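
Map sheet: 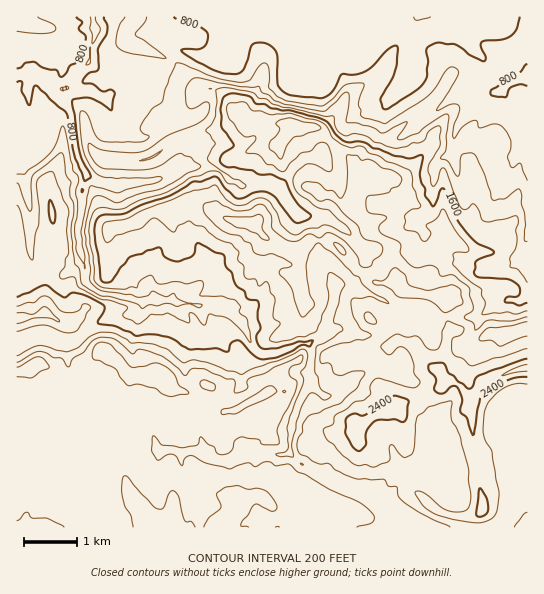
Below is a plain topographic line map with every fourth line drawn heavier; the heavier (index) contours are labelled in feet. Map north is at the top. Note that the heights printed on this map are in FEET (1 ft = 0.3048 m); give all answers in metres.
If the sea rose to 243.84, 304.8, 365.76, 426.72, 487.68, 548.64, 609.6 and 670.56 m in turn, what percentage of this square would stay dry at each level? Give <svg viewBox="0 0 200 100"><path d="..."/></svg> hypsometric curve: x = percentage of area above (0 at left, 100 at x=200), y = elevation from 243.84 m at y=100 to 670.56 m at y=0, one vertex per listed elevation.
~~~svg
<svg viewBox="0 0 200 100"><path d="M184 100l-22-14-13-15-13-14-17-14-18-14-26-15-56-14"/></svg>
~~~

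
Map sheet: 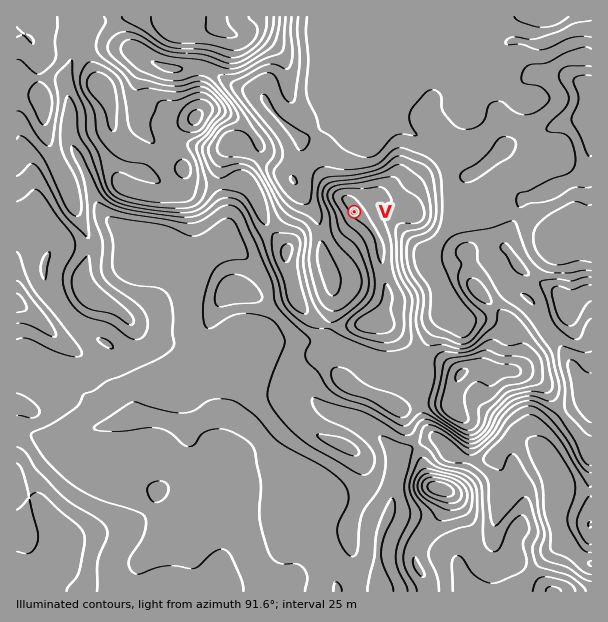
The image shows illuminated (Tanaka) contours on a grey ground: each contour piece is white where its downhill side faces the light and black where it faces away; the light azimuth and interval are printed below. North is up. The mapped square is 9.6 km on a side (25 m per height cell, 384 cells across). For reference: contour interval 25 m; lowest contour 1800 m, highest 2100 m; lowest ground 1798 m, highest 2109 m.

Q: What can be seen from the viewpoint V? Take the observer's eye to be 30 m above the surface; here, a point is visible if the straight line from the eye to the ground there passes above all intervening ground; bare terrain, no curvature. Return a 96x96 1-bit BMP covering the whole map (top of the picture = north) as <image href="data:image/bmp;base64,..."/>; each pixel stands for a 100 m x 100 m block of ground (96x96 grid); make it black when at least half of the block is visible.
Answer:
<image width="96" height="96" href="data:image/bmp;base64,Qk2+BAAAAAAAAD4AAAAoAAAAYAAAAGAAAAABAAEAAAAAAIAEAAATCwAAEwsAAAIAAAAAAAAA////AAAAAADD///////AAAAAAADA///////AAAAAAADA///////AAAAAAADB//////+AAAAAAACB//////+AAAAAAACB//////8AAAAAAAAB//////4AAAAAAAAB//////wAAAAAAAAB//////wAAAAAAAAB//////gAAAAAAAAD//////gAAAAAAAAD//////AAAAAAAAAH//////AAAAAAAACP//////AAAAAAAADP/////+AAAAAAAAD//////+AAAAAAAAD////j/+AAAAAAAAD////A/8AAAA/gAAD///+Af8AAAA/AAAD///8AH4AAAAAAAAD///wAB4AAAAAAAAD///gAAQAAAAAAAAD///AAAAAAAAAAAAD///AAAAAAAAAAAAD//+AAAAAAAAAAAAD//4AAAAAQAAAAAAAf8AAAAABgAAAAAAAHgAAAAADgAAAAAAAPgAAAAAPAAAAAAAA/wAAAAAeAAAAAAAD/4AAAAAcAAAOAAAD/wAAAAA8AAAeAAAD/gAAAAAYAAAeAAAD+AAAAAAAAAAOAAAD+AAAAAAAAAAOAAAD4AAAAAAAGAAPAAAAAAAAAAAAOAAPgAAAAAAAAAAAcAAP/+AAAEAAAAAA8AAP//AAAIAAAAAB4AAP//AAAwAAAAAAQAAP//AABgAAAAAAAAAAf/BgDAAAAAAAAAAAP+DgGAAAAAAAAAAAP+HAMABgAAAAf4AAP8PAYADgAAAB//gAP8fBwAHgAAAD//gAP8/DgAfgAAAH//AAfw/jgB/gAAAH//AA8B/zAD/wAAAP//wA8D/7AH/wAAAP//wB8H/+AH/4AAAP//gB8P/+AH/4AAAf//AD8//+AH/4AAAf//AD/+D+AH/4AAAf/+AH/8A+AH/wAAAf/+AH/8AcAD/gAAAf/+AH/4AcAD/AAAA//+AH/4AcAD+AAAA///AH/4AcAD8AAAB//+AA/4A8AH4AAAD//+GAD4B8APwAAAH///+AA8D8AOAAMAH///+AAf/8AMAAeAH///+AAP/8AAAD/AP/n/8AAP8cAAAP/gP+H/8AAf8cAAA8Pgf8A/iAAf+cAACAP7/4APDAA//8AAAAPh/wAADAf//8AAAAPA/wAAfA///8AAAAPA/wAAQA///8AAAAPA/wAAQA///8AAAAPA/wAAAA///8AAAAf/fwAAAB///8AAAAf/fwAAAD///8AAAA///wAA4D///8AAMAf//4AH/////8AAMAH///j//////8AAMAH//////////8AAMAD//////////8AAIAB//////////8AAYAA//////////8AAQAA//////////8AAgAA//////////8AAAAA//////////8AAAAA//////////4AAAAA//////////gAAAAB//////////AAAAAH/////////PAAAAA/////////+HgAAAD/////////8D4AAAH//////////DwAAAP///////////AAAA4/8f////////gAABgAIP////////8AACAAIP////////8="/>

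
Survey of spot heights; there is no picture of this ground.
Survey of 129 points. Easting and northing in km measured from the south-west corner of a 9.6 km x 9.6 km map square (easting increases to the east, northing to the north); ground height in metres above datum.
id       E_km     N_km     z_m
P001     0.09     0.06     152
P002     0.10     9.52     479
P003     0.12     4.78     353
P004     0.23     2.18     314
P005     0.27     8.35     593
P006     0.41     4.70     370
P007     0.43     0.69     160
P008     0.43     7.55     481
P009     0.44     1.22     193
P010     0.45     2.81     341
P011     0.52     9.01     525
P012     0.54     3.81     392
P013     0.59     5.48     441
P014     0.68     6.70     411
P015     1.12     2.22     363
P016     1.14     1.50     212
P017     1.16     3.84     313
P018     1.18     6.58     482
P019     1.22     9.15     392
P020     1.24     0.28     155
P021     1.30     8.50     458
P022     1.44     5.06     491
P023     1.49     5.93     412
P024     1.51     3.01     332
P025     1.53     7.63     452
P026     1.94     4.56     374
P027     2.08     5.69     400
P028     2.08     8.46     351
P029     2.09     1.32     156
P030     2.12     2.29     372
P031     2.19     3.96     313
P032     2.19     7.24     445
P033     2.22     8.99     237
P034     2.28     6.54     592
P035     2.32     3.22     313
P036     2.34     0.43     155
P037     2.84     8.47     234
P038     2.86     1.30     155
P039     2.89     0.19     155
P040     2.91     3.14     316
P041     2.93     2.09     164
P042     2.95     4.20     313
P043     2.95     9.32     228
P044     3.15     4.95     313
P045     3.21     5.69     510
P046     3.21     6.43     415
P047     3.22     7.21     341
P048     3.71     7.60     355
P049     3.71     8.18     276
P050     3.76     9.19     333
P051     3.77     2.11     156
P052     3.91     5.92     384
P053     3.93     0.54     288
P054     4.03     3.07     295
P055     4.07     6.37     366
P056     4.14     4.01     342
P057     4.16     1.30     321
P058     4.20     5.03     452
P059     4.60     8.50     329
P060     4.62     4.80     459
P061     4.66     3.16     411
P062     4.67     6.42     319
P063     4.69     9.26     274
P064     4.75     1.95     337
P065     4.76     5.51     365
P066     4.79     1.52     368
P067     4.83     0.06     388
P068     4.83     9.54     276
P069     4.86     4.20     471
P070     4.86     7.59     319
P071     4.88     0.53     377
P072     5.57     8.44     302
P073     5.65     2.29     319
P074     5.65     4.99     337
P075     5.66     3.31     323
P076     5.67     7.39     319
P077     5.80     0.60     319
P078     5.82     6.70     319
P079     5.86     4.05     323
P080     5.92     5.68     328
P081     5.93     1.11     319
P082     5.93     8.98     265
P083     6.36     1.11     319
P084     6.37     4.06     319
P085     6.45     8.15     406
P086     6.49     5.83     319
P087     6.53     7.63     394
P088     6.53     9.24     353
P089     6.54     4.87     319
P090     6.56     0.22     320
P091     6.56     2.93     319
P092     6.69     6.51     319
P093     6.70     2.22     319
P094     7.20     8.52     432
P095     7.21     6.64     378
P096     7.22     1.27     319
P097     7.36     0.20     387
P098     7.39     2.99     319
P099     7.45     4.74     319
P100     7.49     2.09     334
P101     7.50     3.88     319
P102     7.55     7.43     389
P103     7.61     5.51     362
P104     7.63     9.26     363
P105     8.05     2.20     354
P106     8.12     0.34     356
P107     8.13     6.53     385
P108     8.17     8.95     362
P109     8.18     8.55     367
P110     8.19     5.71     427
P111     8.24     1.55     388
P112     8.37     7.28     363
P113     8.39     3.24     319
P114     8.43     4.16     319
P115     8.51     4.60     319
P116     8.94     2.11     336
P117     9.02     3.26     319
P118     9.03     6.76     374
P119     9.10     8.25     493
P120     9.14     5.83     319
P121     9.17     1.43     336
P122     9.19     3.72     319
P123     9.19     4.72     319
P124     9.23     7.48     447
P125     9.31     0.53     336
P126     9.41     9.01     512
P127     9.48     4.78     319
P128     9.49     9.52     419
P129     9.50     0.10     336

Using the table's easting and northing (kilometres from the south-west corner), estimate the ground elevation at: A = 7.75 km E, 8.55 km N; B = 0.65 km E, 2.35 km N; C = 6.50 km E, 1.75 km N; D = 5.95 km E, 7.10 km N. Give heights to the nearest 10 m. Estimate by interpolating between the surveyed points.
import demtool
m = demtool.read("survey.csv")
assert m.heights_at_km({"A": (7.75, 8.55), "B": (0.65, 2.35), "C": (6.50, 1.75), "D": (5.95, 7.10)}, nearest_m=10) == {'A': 370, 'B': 330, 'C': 320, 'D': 320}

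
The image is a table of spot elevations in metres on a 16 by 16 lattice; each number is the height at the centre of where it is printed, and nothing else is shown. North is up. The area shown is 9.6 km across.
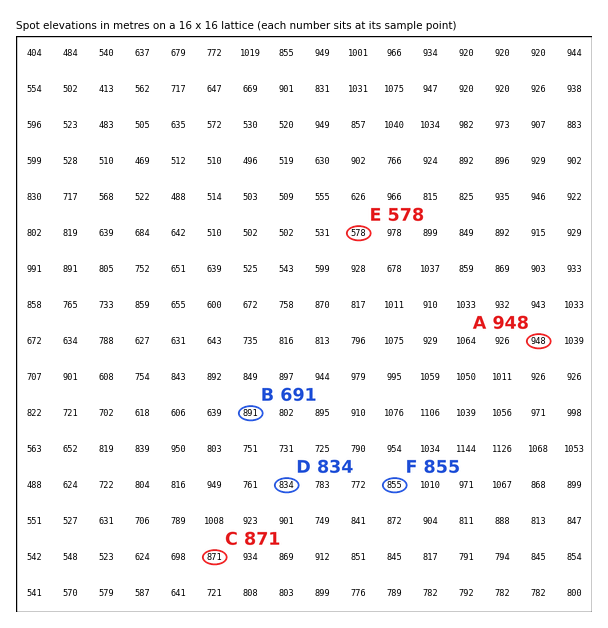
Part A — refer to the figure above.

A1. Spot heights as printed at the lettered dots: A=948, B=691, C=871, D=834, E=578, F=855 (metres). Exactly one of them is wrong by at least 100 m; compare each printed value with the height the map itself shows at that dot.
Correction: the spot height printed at B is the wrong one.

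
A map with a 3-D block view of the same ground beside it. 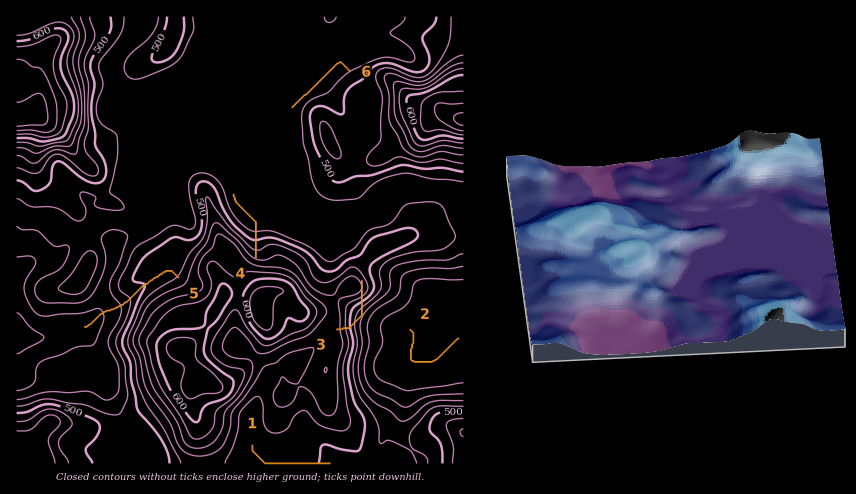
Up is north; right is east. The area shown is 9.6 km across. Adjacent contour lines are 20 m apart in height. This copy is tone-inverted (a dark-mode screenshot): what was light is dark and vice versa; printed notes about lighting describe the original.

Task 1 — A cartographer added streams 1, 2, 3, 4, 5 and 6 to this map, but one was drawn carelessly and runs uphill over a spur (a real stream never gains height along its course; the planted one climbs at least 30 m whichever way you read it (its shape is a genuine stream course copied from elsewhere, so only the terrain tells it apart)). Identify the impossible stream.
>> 3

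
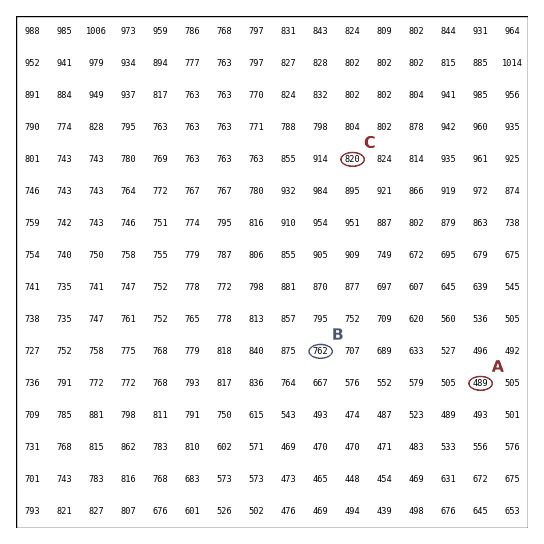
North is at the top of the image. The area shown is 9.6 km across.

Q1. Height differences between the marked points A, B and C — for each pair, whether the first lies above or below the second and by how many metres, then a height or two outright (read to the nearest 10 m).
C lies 330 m above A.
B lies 270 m above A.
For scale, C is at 820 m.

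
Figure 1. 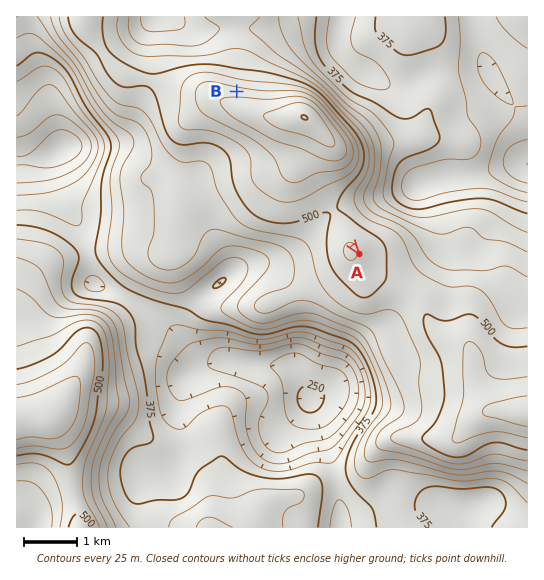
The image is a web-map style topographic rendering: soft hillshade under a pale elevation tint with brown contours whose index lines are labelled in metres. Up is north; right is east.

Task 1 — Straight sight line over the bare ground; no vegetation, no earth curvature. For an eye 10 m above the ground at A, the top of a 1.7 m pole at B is hidden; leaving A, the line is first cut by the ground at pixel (304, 181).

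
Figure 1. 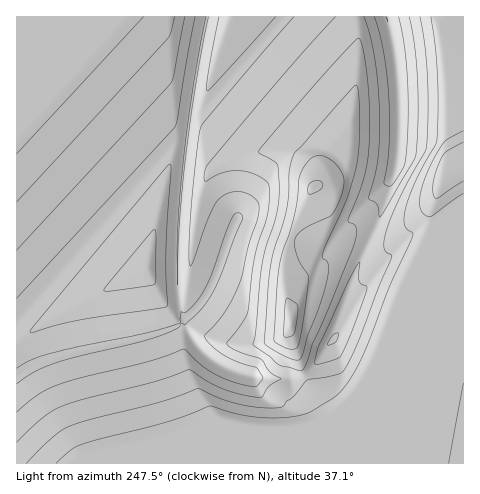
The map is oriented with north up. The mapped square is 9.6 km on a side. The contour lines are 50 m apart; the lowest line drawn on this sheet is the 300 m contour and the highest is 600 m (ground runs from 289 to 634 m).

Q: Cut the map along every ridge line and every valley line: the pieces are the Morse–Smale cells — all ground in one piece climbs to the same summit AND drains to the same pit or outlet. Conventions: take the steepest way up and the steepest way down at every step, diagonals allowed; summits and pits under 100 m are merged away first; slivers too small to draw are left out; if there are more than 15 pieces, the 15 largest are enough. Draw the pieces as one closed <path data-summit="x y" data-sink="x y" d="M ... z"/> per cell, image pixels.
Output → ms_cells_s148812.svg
<path data-summit="123 17" data-sink="17 376" d="M207 16l-191 1 1 359 11-8 24-10 102-24 24-8 6-6 1-2-6-13-2-24 2-75 12-102z"/><path data-summit="291 322" data-sink="17 376" d="M356 16l-71 0-79 91-15 1-12 98-2 42 1 50 4 15 3 5 0 9 10 16 15 16 24 13 29 7 25 0 15-4-14-42 2-19-5-28 0-29 6-25 19-43 9-5 25-24 2-28 6-23 5-42z"/><path data-summit="448 171" data-sink="386 17" d="M445 16l-59 1 8 30 5 43 0 54-3 22-8 17-8 33-27 62-10 36-1 12-23 34-15 16 26 41 133 25 1-240-19-29 18-11 1-8-13-24-3-62-7-39z"/><path data-summit="448 171" data-sink="17 376" d="M183 320l-5 6-24 8-102 24-34 17-2 2 0 86 448 0 0-21-3-1-131-24-26-43-16 5-25 0-22-5-18-7-13-8-15-16z"/><path data-summit="291 322" data-sink="386 17" d="M385 16l-28 1 1 50-5 42-6 23-2 28-25 24-9 5-24 62-1 35 5 28-2 19 15 41 15-14 23-34 1-12 10-36 27-62 8-33 8-17 3-22 0-54-5-43z"/><path data-summit="448 171" data-sink="17 376" d="M284 16l-76 0-8 32-9 58 5 2 10-1 71-81z"/><path data-summit="448 171" data-sink="17 376" d="M463 16l-17 0-5 11 7 41 3 62 12 24z"/><path data-summit="448 171" data-sink="17 376" d="M463 162l-18 11 18 29z"/>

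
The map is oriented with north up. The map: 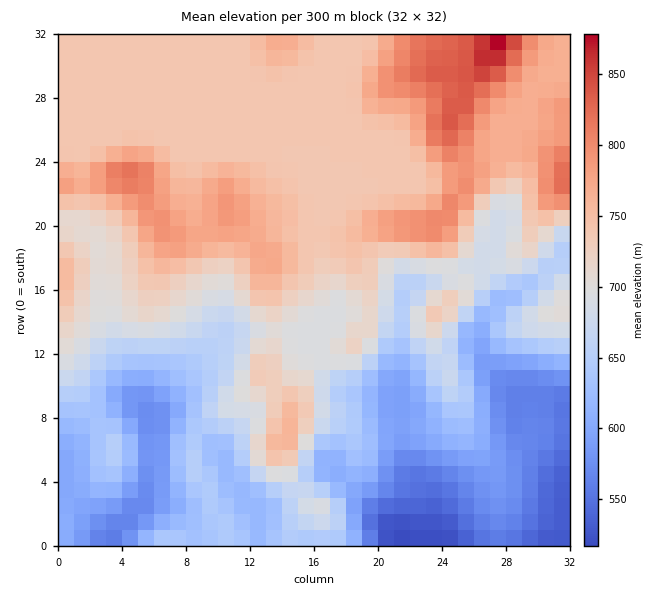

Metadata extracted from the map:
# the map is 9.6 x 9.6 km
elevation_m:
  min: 520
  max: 880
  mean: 690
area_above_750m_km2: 19.8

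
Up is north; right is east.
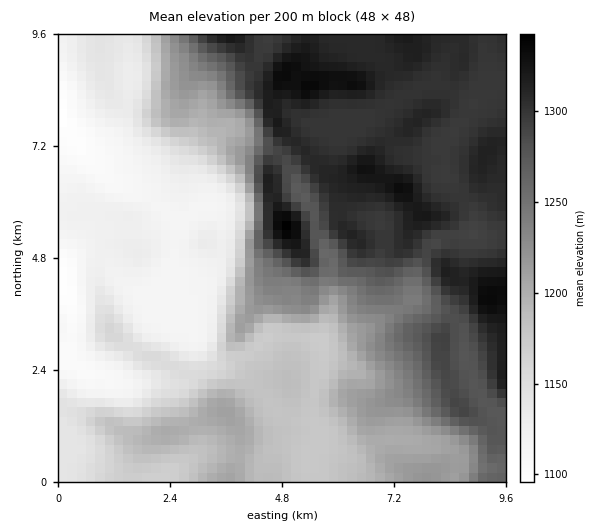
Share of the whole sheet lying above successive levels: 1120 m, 89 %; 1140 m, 78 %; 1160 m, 72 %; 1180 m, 65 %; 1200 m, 55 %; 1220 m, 46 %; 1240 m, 42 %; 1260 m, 38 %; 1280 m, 33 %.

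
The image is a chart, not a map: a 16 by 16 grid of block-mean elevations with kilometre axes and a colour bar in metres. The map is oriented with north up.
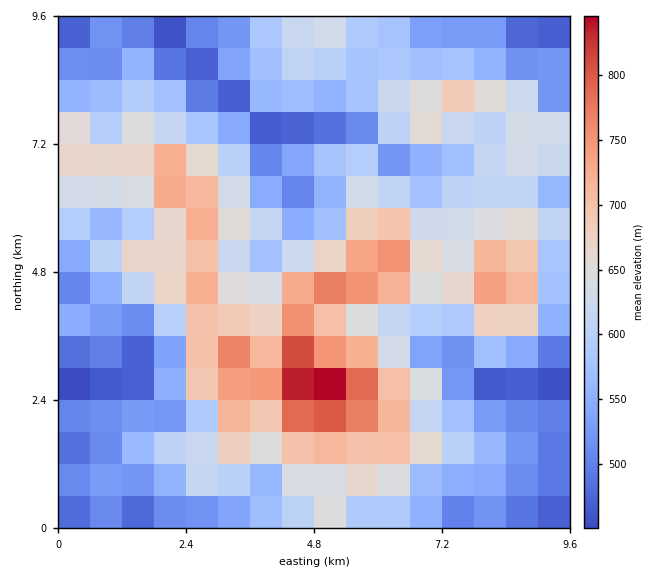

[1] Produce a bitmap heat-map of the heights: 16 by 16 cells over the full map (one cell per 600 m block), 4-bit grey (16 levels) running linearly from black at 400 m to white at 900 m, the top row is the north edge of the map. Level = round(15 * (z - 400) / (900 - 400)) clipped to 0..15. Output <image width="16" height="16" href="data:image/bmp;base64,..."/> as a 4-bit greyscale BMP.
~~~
<image width="16" height="16" href="data:image/bmp;base64,Qk32AAAAAAAAAHYAAAAoAAAAEAAAABAAAAABAAQAAAAAAIAAAAATCwAAEwsAABAAAAAAAAAAAAAAABEREQAiIiIAMzMzAERERABVVVUAZmZmAHd3dwCIiIgAmZmZAKqqqgC7u7sAzMzMAN3d3QDu7u4A////ACMjRFZ2ZTQyNEV2V3h1RDMzVnh5mZhlQzNEapzLllQzIiSardyXQiIzJJucunQ1Q0Q2mYuXZmiFNWioerunipVGiJdXirh5lWVoqGRYl3eGd3qXQ1dlZmWIioY0VkVWd4Z2VCIzaHZ3VWUyVVV3mHQzUyRWZWVVNCQyNGd2VEQi"/>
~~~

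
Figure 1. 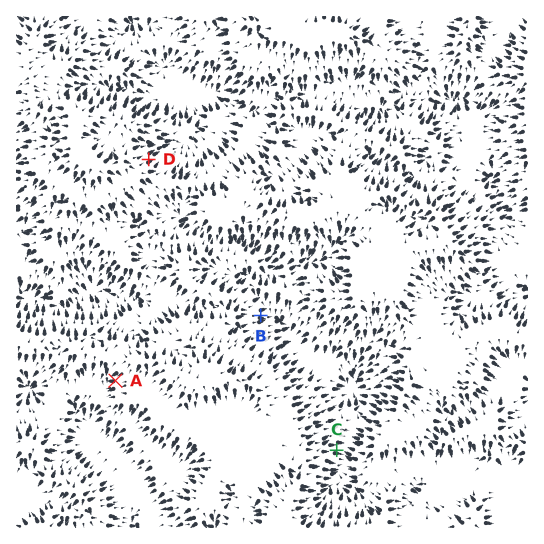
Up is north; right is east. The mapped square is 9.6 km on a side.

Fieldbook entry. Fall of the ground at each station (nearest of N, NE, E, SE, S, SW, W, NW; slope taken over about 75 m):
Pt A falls W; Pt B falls E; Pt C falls E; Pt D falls NE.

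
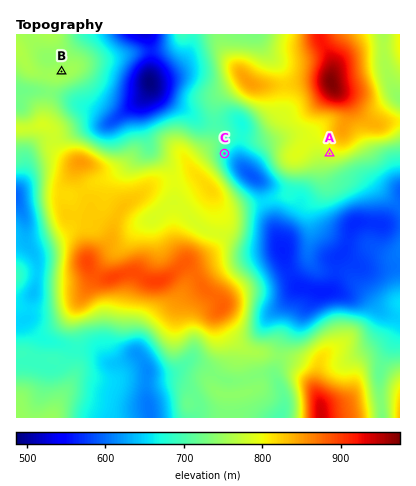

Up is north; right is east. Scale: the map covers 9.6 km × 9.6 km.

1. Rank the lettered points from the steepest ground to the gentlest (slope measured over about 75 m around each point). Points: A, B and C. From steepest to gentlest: C A B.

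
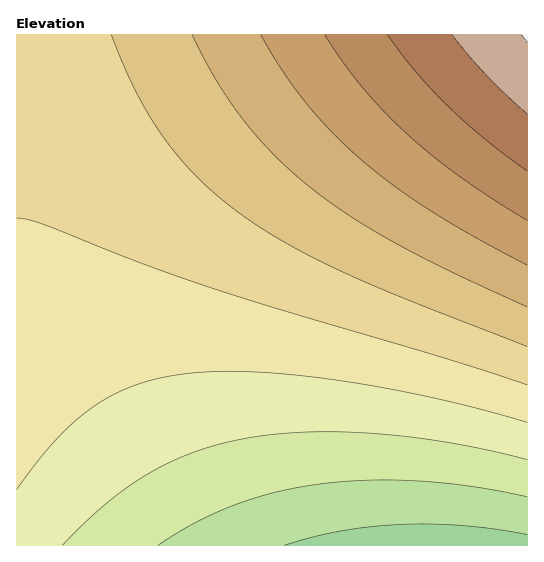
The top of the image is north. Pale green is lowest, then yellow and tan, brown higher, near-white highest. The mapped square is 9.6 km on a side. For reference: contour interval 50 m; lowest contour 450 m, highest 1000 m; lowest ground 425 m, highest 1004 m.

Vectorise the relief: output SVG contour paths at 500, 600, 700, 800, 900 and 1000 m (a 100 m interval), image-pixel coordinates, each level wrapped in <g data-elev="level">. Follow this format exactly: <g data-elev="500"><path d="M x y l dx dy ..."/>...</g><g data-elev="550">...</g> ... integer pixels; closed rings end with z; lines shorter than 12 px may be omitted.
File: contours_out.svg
<g data-elev="500"><path d="M158 545l37-22 39-18 41-13 44-8 50-4 52 1 53 6 53 10"/></g><g data-elev="600"><path d="M17 489l20-27 18-22 19-18 19-15 20-12 21-9 23-7 25-5 31-2 36 0 40 2 44 6 98 17 96 25"/></g><g data-elev="700"><path d="M111 35l24 56 28 45 16 21 17 19 40 35 47 30 57 30 65 28 122 48"/></g><g data-elev="800"><path d="M261 35l21 34 23 32 26 31 30 27 32 26 38 26 42 25 54 29"/></g><g data-elev="900"><path d="M388 35l27 36 32 35 37 33 43 32"/></g>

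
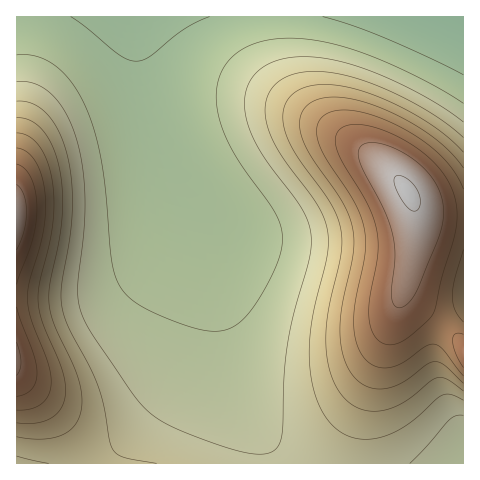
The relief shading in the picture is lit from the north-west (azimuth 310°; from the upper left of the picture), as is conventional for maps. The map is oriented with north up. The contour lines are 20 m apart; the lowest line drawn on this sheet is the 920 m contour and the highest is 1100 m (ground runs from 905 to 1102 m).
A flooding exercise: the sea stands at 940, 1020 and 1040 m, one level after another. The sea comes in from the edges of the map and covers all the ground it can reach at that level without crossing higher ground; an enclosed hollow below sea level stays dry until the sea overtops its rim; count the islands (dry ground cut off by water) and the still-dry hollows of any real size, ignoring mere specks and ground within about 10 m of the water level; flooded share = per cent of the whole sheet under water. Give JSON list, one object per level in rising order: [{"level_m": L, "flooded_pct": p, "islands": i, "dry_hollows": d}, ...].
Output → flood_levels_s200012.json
[{"level_m": 940, "flooded_pct": 29, "islands": 0, "dry_hollows": 0}, {"level_m": 1020, "flooded_pct": 79, "islands": 0, "dry_hollows": 0}, {"level_m": 1040, "flooded_pct": 84, "islands": 0, "dry_hollows": 0}]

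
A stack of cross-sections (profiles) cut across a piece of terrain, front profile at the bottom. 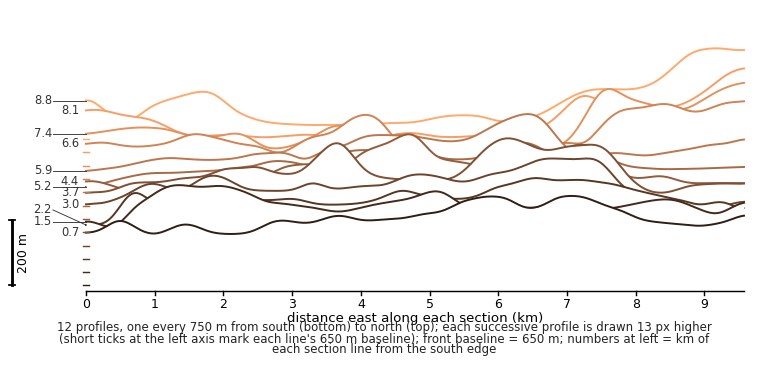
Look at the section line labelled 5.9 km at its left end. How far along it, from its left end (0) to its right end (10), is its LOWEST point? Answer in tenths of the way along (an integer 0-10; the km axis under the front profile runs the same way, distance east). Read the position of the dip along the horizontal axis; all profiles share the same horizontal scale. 0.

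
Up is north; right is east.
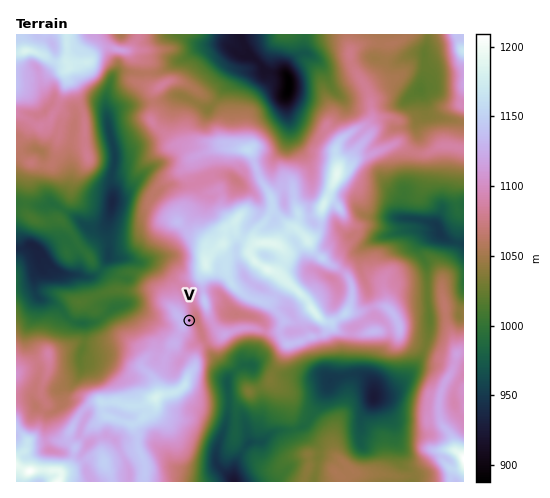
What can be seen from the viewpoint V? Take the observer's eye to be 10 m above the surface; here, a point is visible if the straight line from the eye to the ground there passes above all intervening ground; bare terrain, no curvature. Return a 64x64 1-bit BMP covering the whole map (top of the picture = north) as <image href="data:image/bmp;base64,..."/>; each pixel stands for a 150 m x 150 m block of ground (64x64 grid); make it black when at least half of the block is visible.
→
<image width="64" height="64" href="data:image/bmp;base64,Qk0+AgAAAAAAAD4AAAAoAAAAQAAAAEAAAAABAAEAAAAAAAACAAATCwAAEwsAAAIAAAAAAAAA////AAAAAAAAAAAAP98ABAAAAAA/3/wFAAAAAD/f8A8AAAAAP98ACwAAAAA//gAfAAAAAD/8AAMAAAAAL/gAAAAAAAAwAAAAAAAAAGAAAAAAAAAARAAAAAAAAAAAAAAAAAAAAAAAAAAAAAAAgAAAAAAAAQDAAAAAAAABgAAAAAAAAACAAAAAAAAAAMAAAAAAAAAA4AAAAAAAAABgAAAAAAAAAHACAAAAAAAAeAQAAAAAAAB+DAAAAAAAAPiMEAAAAAAA8AxgAAAAAADgGGAAAAAAAOBgwAAAAAAA4ICAAAAAAADgAwAAAAAAAeAGAAAAAAAA8AgAAAAAAABwAAAAAAAAAAAAAAAAAAAAAAAAAAAAAACAAAAAAAAAA4AAAAAAAAAHAAAAAAAAAA8AAAAAAAAAAAAAAAAAAAAAAAAAAAAAAAAAAAAAAAAAAAAAAAAAAAAAAAAAAAAAAAAAAAAAAAAAAAAAAAAAAAAAAAAAAAAAAAAAAAAAAAAAAAAAAAAAAAAAAAAAAAAAAAAAAAAAAAAAAAAAAAAAAAAAAAAAAAAAAAAAAAAAAAAAAAAAAAAAAAAAAAAAAAAAAAAAAAAAAAAAAAAAAAAAAAAAAAAAAAAA8AAAAAAAAAHwAAAAAAAAAPgAAAAAAAAAGAAAAAAAAAAIAAAAAAAAAAAAAAAAAAAAAAAAAAAAAA=="/>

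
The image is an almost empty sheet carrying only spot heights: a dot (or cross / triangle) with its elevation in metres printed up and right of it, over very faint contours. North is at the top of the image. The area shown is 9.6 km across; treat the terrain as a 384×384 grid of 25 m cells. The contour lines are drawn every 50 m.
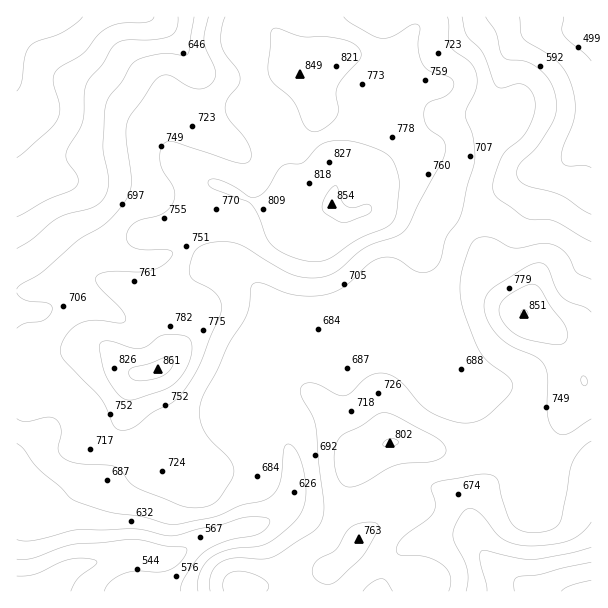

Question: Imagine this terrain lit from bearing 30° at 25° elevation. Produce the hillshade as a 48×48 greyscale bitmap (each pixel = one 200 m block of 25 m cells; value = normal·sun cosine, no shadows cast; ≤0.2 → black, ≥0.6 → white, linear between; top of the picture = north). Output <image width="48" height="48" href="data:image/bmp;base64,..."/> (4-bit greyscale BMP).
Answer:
<image width="48" height="48" href="data:image/bmp;base64,Qk32BAAAAAAAAHYAAAAoAAAAMAAAADAAAAABAAQAAAAAAIAEAAATCwAAEwsAABAAAAAAAAAAAAAAABEREQAiIiIAMzMzAERERABVVVUAZmZmAHd3dwCIiIgAmZmZAKqqqgC7u7sAzMzMAN3d3QDu7u4A////AFVniZqquql1WKzLmHd4d2Z5u7u7uWVVVUVniZq7y7l2es3bmIiId3ibzLzLlkRERDRFZnibupiJvf/bqZmYeImszM3IUyMyM0RDMzRWVDV6zv/cqqqYiImru8yVIRIiM1VEMiIhAAJGm93LqqqYmYiImrpjIiI0VWZlRDMhABIRNXiJqpiJqph3iZhUMzRniIh3ZUQzMzMiI0RGiId4qqmIiYdURWeJmZmHZlVVVVVVZlRWd2ZniZqqqYZVZniZqoh2ZmZmZmZ4iHZ4h1VWZ4mamHZmd4iaqnZVVWZ3d3eJmYiZl1RVZmd2ZlVmd4iaqlREVmZnd3iZmZmalkRWZlVERWZmd4iZmUVWd2Zmd4maqpmqhlVnh2VWeJiId3iIh0V4iHZmeImqqpmpdVZ5qYmbzLqph3d3dlZ4iHZmeImqqZmYZWeKqqze7cupmIh3ZlZ4h2VWd3iamZmXZmeaqr3dy6qZmZh3Zmd4dlRFVWeZmIiHZniqmbzLqpmZmZh2ZniHZUM0REaJiIiHd4mpmbu6mYiIiIdmZoiHVENFVVZ4iIiIiJqpmrupmIiIh3ZmeJmGVVVomIiImZiIiZmZmaqZiIiHdlVWiZmHZmecy6qpmZiImZmImZmYiIh2VDNGiaqYd3rNy7y6mYiIiZiIiZmIiIdlMRJXmqqpmbzbmry6mIiIiIiIiIiIiIdTESV5q6qZq8yoirupmIiIiIiIiIiIiIZCI2iszIiImqh2iqmaqpmIh3eIiIiIiHZUV5vd23d3d2VnmZmau6mHZmZ4iIiIiHZom83uy5mHdmeKqZmau6h1QzRXiIiHiIeJu83dy6mYiJqqqZmaqYZDIjNWeId3iIiJq83cu5mZmqqZiImZh2QyI0VWZmZ3iIiZq8zLu6mZmpmHd4iId2QzRWZlVEVoiYiaq8zczKqZmpmHiIiIh2VEZ3dlQzRomIiau8zN3aqqq6mZmZiId2VWeId2ZFaIiImru7zM3aqrvLqZqpiHZlZniYeIiImYiImrvLvMzKqru6mJmYh2VWiImYiJmqqYiJmrzMvMzJmqqYd3d3dmeKqZmZiZmrqZiJmqvMzMy4iId2ZmZmZ4rMuYmZiZmqqpiJmZq7u7uoh3ZmZmZnibzcqImZmaq7qpmZmZmZmqqpmId2ZmZ4m8y5d4mZmrzLuqmaqph3iZqpmZiHZmeJq7qXZ4mImru7qqqrqodniJmpmZiHZniauqhlaIh3iaqqqqq7qpiIiJmpmId2Z4maqpdmiIdneJmZmaqqqpmZmZqph3ZmeJmZqZh4mHZWiaqZmZiImaqqqruodmZ3iZiZqqmJh1RHmZmZiIiImru7vMu3d3iJmYiau6h3dkRYmYiIiJmaq8y83cy3eJmZmImsy4VVZmaKmIiIiau8zdzN7dy3iaqpiavNyVNFZ3m7qZmaqqu87tzN7ty4mqqZms3dtkRWd4q7q7zMuqq83cvN3cupmqqZrN3LhlZ3iJu7vN7cqpms3Mu7u6qpmZmqvNy5dmZ4iKu7ve7LqZmszMuqqpmQ=="/>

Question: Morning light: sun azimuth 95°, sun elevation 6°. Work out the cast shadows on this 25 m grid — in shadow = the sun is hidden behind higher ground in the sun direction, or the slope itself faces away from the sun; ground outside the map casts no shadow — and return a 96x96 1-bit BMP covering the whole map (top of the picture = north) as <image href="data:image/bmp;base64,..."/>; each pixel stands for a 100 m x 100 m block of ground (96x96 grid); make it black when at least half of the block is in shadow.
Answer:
<image width="96" height="96" href="data:image/bmp;base64,Qk2+BAAAAAAAAD4AAAAoAAAAYAAAAGAAAAABAAEAAAAAAIAEAAATCwAAEwsAAAIAAAAAAAAA////AAAAAAAAAAD/8AAAB4AAAAAAAD//8AAAB4AAAAAAH///4AAAAYAAAAAAf///4AAAAAAAAAAAP///4AAAAAAAAAAAD///4AAAAAAAAAAAAP//8AAAAAAAAAAAAA//8HgAAAAAAAAAAAAD4/wAAAAAAAAAAAAAD/4AAAADgAAAAAAAB/8cAAAHwAAAAAAAAf+YAAAP4AAAAAAAAH/wAAAP8AAAAAAAAB/wAAAH8AAAAAAAAA/4AAAA4AAAAAAAAA/4AAAAAAAAAAAAAA/4AAAAAAAAAAAAAA/4AAAAAAAAAAAAAA/8AAAAAAAAAAAAAA/8AAAAAAAAAAAAAA/8AAAAAAAAAAAAAA/+AAAAAABwAAAAAA/+AAAAAABgAAAAAA/+AAAAAAAAAAAAAA/8AAAAAAAAAAAAAA/8AAAAAAAAAAAAAAf4AAAAAAAAAAAAAABgAAAAAAAABgAAAAAAAAAAAAAADwAAAAAAAAAAAAAAD4AAAAAAAAAAAAAAH4AAAAAAAAAAAAAAH4AAAAAAAAAAAYAAP4AAAAAAAAAAB8AAf8AAAAAAAAAAD8AA/8AAAAAAAAAAD+AA/8AAAAAAAAAAD+AAf4AAAAAAAAAAD8AAHwAAAAAAAAAAB8AABgAAAAAAAAAAAAAAAAIAAAAAAAAAAAADgAIAAAAAAAAAQAAHwAAAAAAAAAAP4AAHwAAAAAAAAAB/8AADwAAAAAAAAAD/4AAAAAAAAAAAAAP/4AAAAAAAAAAAAAf/4AAAAAAAAAAAAA//4AAAAAAAAAAAAAf/4AAAAAAAAAAAAAP/8AAAAAAAAAAAAAD/8AAAAAAAAAAAAAAD+AAAAAAAAAAAAAAAeAAAAAAAAAAAAAAAOAAAAAAAAAAAAAAAAAAAAAAAAAAAAAAAAAAAAAAAAAAAAAAAAAAAAAAAAOAAAAAAAAAAAAAAAeAAAAAAAAAAAIAAA+AAAAAAAAAAA8AAA+AAAAAAAAAAB+AAAcAAAAAAAAAAD+AAAAAAAAAAAAAAD+AAAAAAAAAAAAAAH+AAAAAAAAAAAAAAP+AAAAAAAAAAAAAAf+AAAAAAAAAAAAAAf/AAACAAAAAAAAAAf/AAAGAAAAAAAAAAf/AAAOAAAAAAAAAAP/gAAOAAAAAAAAAAP/gAAOAAAAAAAAAAH/gAAAAAAAAAAAAAH/AAAAAAAAAAAAAAf/AAAAAAAAAAAAAH//AAAAAAAAAAAAAf/+AAAAAAAAAAAAA//+AAAAAAAAAAAAA//8AAAAAAAAAAAAA//8AAIAAAAAAAAAA//4AA4AAAAAAAAAA//wAA4AAAAAAAAAA//gAA4AAAAAAAAAAP/AAA4AAAAAAAAAAB/AAB8AAAAAAAAABgOAAB8HAAAAAAAADwAAAD9/gAAAAAAABgD4AH9/gAAAAAAAAAP4AP4/gAAAAAAAAAf4A/4PAAAAAAAAAA/4D/4CAAAAAAAAAA/wf/4AAAAAAAAAAA/x//4AAAAAAAAAAAPn//4AAAAAAAAAAAH///8AAAAAAAAAAAP///8AAAAAAAAAA="/>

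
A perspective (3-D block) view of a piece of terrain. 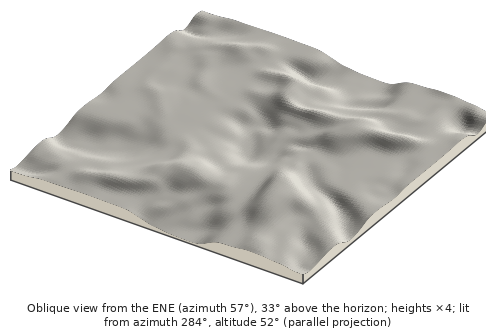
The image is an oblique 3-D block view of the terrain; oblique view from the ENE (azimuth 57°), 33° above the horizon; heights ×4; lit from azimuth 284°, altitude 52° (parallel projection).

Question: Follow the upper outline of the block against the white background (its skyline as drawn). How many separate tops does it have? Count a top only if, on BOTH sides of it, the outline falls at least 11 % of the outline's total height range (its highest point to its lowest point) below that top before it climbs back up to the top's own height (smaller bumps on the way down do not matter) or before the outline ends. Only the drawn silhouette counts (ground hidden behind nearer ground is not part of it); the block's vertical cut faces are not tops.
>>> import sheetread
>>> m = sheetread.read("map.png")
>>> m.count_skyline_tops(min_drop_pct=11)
1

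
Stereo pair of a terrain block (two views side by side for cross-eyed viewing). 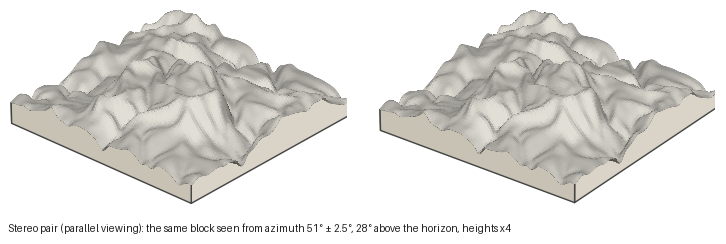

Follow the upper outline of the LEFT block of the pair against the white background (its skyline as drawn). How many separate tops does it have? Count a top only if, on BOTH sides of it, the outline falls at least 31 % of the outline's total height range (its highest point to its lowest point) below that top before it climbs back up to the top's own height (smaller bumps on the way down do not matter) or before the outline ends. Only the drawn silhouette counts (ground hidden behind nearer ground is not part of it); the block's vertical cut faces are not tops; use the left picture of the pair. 1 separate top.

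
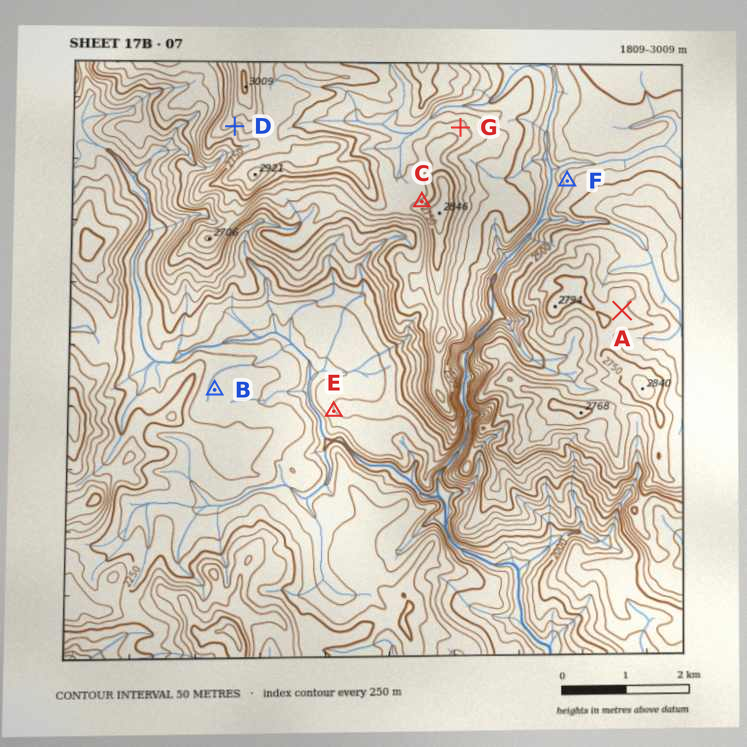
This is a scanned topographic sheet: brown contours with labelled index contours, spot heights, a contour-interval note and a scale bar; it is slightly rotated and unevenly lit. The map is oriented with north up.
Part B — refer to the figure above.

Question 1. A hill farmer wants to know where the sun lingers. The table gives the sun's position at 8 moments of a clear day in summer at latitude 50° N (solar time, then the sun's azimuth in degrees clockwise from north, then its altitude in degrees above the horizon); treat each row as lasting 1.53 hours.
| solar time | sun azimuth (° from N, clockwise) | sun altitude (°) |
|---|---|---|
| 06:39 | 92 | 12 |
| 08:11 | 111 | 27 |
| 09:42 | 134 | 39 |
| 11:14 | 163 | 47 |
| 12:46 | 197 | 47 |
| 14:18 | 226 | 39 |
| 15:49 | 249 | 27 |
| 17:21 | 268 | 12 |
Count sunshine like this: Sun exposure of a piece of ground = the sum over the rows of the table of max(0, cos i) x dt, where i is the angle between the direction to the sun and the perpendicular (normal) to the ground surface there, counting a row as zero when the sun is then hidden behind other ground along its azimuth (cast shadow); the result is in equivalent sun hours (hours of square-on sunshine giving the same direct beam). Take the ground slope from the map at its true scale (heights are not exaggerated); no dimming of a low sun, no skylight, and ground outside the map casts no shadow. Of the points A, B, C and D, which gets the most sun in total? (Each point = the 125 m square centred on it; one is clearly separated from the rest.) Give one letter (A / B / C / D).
D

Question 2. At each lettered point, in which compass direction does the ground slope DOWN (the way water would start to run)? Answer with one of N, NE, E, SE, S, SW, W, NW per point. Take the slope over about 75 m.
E SW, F W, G NE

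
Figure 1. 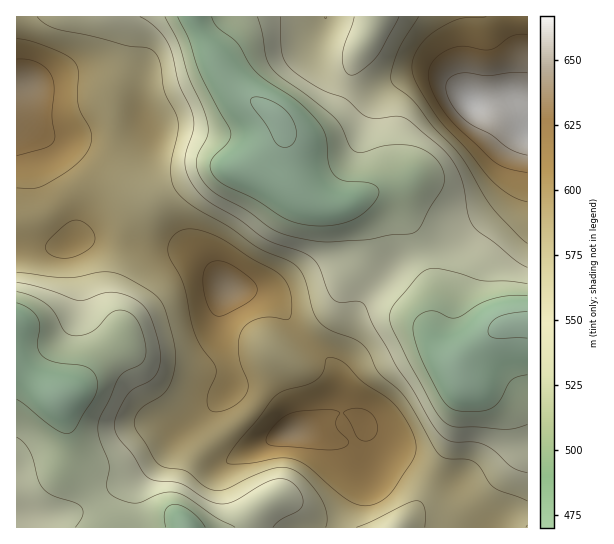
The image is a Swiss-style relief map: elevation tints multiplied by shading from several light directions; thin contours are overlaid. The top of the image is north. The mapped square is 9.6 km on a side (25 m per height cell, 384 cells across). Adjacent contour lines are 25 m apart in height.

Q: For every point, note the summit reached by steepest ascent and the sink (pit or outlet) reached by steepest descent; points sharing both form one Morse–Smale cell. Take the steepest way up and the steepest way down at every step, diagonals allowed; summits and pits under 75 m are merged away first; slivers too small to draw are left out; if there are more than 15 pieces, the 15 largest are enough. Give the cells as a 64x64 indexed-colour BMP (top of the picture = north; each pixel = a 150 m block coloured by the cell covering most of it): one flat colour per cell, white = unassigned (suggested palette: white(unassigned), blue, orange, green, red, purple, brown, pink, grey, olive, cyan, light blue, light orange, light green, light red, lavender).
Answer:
<image width="64" height="64" href="data:image/bmp;base64,Qk12CAAAAAAAAHYAAAAoAAAAQAAAAEAAAAABAAQAAAAAAAAIAAATCwAAEwsAABAAAAAAAAAA////ALR3HwAOf/8ALKAsACgn1gC9Z5QAS1aMAMJ34wB/f38AIr28AM++FwDox64AeLv/AIrfmACWmP8A1bDFAERERERERCIiIiIiIiIiIiIiIiIiIiIiIiIiIiIiIRERRERERERCIiIiIiIiIiIiIiIiIiIiIiIiIiIiIiIRERFEREREREIiIiIiIiIiIiIiIiIiIiIiIiIiIiIiIREREUREREREIiIiIiIiIiIiIiIiIiIiIiIiIiIiIiIRERERREREREIiIiIiIiIiIiIiIiIiIiIiIiIiIiIiIhERERFEREREIiIiIiIiIiIiIiIiIiIiIiIiIiIiIiIhEREREUREREIiIiIiIiIiIiIiIiIiIiIiIiIiIiIiIRERERERREREIiIiIiIiIiIiIiIiIiIiIiIiIiIiIiERERERERFEREQiIiIiIiIiIiIiIiIiIiIiIiIiIiIhEREREREREURERCIiIiIiIiIiIiIiIiIiIiIiIiIiIRERERERERERREREQiIiIiIiIiIiIiIiIiIiIiIiIiERERERERERERFERERCIiIiIiIiIiIiIiIiIiIhERESEREREREREREREURERCIiIiIiIiIiIiIiIiIiERERERERERERERERERERREREIiIiIiIiIiIiIiIiIiIRERERERERERERERERERFEREQiIiIiIiIiIiIiIiIiIREREREREREREREREREREURERCIiIiIiIiIiIiIiIiIRERERERERERERERERERERRERCIiIiIiIiIiIiIiIiIRERERERERERERERERERERFEQiIiIiIiIiIiIiIiIREREREREREREREREREREREREUQiIiIiIiIiIiIiIiIhERERERERERERERERERERERERQiIiIiIiIiIiIiIiIiEREREREREREREREREREREREREiIiIiIiIiIiIiIiIiIRERERERERERERERERERERERESIiIiIiIiIiIiIiIiIRERERERERERERERERETMRERERIiIiIiIiIiIiIiIiIhERERERERERERERERETMzEREREiIiIiIiIiIiIiIiIiERERERERERERERERETMzMxERESIiIiIiIiIiIiIiIiERERERERERERERERERMzMzMxERIiIiIiIiIiIiIiIiIREREREREREREREREREzMzMzMxEiIiIiIiIiIiIiIiIhERERERERERERERERETMzMzMzMyIiIiIiIiIiIiIiIiERERERERERERERERERMzMzMzMzIiIiIiIiIiIiIiIiIhEREREREREREREREREzMzMzMzMiIiIiIiIiIiIiIiIiERERERERERERERERETMzMzMzMyIiIiIiIiIiIiIiIiIRERERERERERERERERMzMzMzMzIiIiIiIiIiIiIiIiIREREREREREREREREREzMzMzMzMiIiIiIiIiIiIiIiIRERERERERERERERERETMzMzMzMyIiIiIiIiIiIiIiIRERERERERERERERERETMzMzMzMzIiIiIiIiIiIiIiIRERERERERERERERERERMzMzMzMzMRERESIiIiERERERERERERERERERERERERMzMzMzMzMxEREREREREREREREREREREREREREREREREzMzMzMzMzERERERERERERERERERERERERERERERERETMzMzMzMzMRERERERERERERERERERERERERERERERETMzMzMzMzMxERERERERERERERERERERERERERERERERMzMzMzMzMzERERERERERERERERERERERERETMxERERMzMzMzMzMzMREREREREREREREREREREREREzMzMxEREzMzMzMzMzMxEREREREREREREREREREREREzMzMzMzETMzMzMzMzMzEREREREREREREREREREREREzMzMzMzMzMzMzMzMzMzMREREREREREREREREREREREzMzMzMzMzMzMzMzMzMzMxERERERERERERERERERERETMzMzMzMzMzMzMzMzMzMzERERERERERERERERERERERMzMzMzMzMzMzMzMzMzMzMREREREREREREREREREREREzMzMzMzMzMzMzMzMzMzMxERERERERERERERERERERERMzMzMzMzMzMzMzMzMzMzEREREREREREREREREREREREzMzMzMzMzMzMzMzMzMzMREREREREREREREREREREREzMzMzMzMzMzMzMzMzMzMxERERERERERERERERERERETMzMzMzMzMzMzMzMzMzMzEREREREREREREREREREREzMzMzMzMzMzMzMzMzMzMzMREREREREREREREREREREzMzMzMzMzMzMzMzMzMzMzMxERERERERERERERERERMzMzMzMzMzMzMzMzMzMzMzMzERERERERERERERERERMzMzMzMzMzMzMzMzMzMzMzMzMRERERERERERERERERMzMzMzMzMzMzMzMzMzMzMzMzMxERERERERERERERERMzMzMzMzMzMzMzMzMzMzMzMzMzEREREREREREREREREzMzMzMzMzMzMzMzMzMzMzMzMzMREREREREREREREREzMzMzMzMzMzMzMzMzMzMzMzMzMxERERERERERERERETMzMzMzMzMzMzMzMzMzMzMzMzMzERERERERERERERETMzMzMzMzMzMzMzMzMzMzMzMzMzMRERERERERERERERMzMzMzMzMzMzMzMzMzMzMzMzMzMxERERERERERERERMzMzMzMzMzMzMzMzMzMzMzMzMzMz"/>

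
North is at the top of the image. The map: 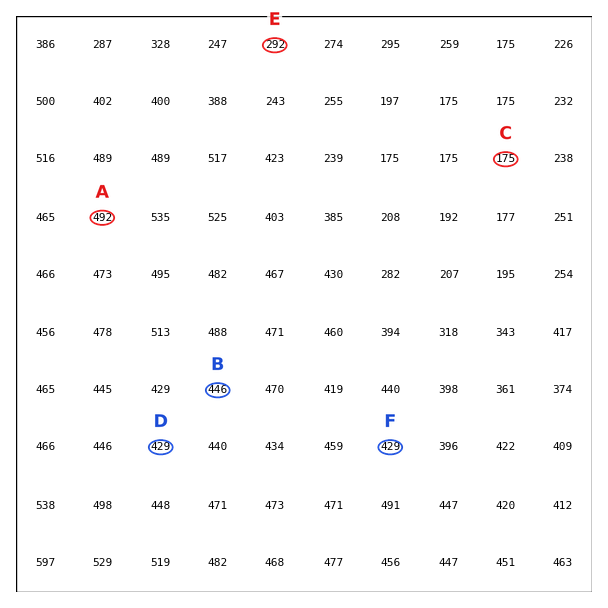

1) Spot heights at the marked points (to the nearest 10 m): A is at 490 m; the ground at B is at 450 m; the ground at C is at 180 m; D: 430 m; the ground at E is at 290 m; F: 430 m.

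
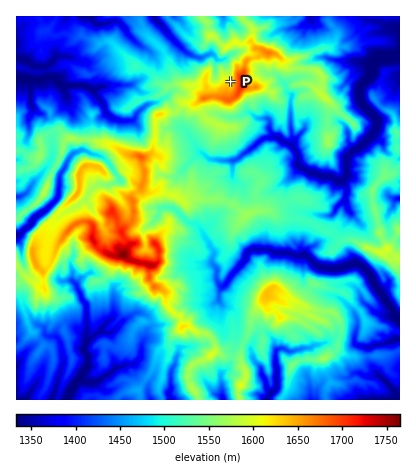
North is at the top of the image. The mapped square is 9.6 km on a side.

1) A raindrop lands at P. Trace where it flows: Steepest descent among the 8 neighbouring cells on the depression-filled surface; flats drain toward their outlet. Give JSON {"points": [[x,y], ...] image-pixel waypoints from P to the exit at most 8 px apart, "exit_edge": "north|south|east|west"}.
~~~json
{"points": [[230, 82], [230, 74], [226, 66], [222, 60], [214, 56], [206, 56], [198, 58], [190, 54], [182, 48], [174, 40], [168, 32], [160, 24], [154, 16]], "exit_edge": "north"}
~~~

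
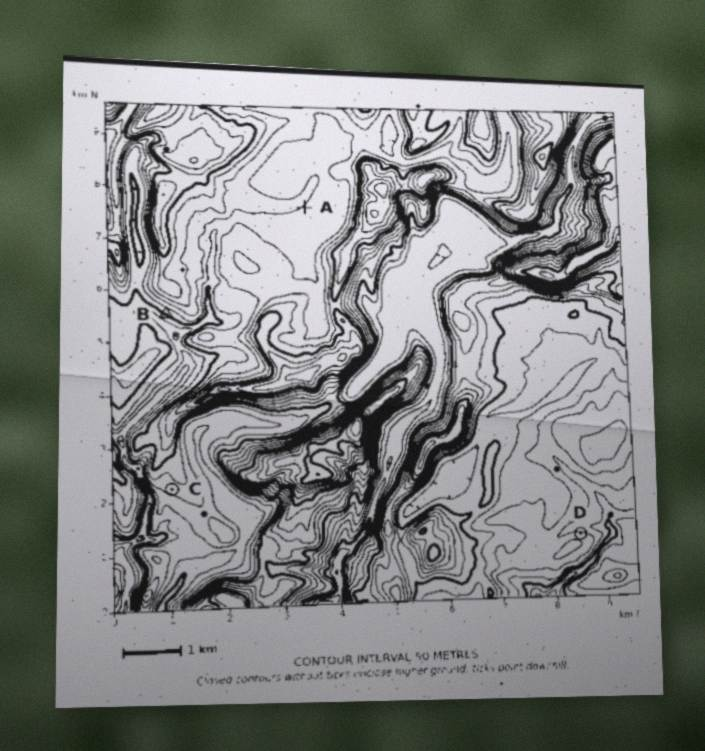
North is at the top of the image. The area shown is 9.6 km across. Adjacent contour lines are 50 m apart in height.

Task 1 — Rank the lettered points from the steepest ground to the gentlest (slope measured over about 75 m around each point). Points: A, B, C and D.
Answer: B D C A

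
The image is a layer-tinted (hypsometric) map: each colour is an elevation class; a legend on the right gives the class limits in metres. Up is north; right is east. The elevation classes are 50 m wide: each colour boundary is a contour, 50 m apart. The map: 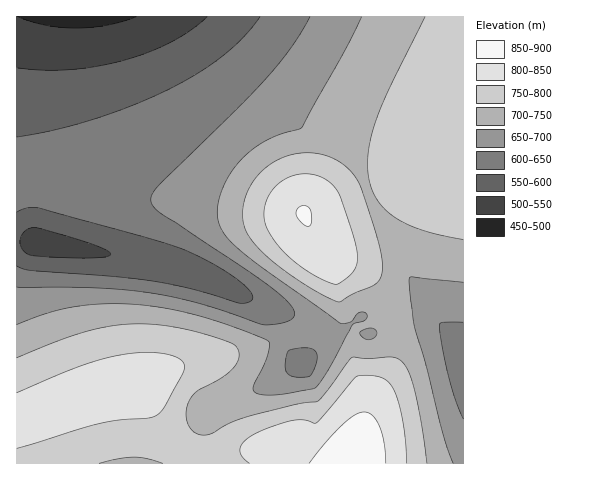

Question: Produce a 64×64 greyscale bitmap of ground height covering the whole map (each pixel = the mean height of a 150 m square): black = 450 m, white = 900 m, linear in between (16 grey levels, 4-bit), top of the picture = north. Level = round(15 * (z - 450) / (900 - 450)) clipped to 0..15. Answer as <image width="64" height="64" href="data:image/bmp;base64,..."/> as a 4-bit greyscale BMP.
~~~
<image width="64" height="64" href="data:image/bmp;base64,Qk12CAAAAAAAAHYAAAAoAAAAQAAAAEAAAAABAAQAAAAAAAAIAAATCwAAEwsAABAAAAAAAAAAAAAAABEREQAiIiIAMzMzAERERABVVVUAZmZmAHd3dwCIiIgAmZmZAKqqqgC7u7sAzMzMAN3d3QDu7u4A////ALu7u7uqqqqqqqqqqqq7u7vMzMzM3d7u///u3cy7qpmIu7u7u7u6qqqqqqqqq7u7vMzMzMzN3u7v/u7dzLupmIjMy7u7u7u7uqqru7u6u7u8zMzM3czd7u7u7t3Mu6mYiMzMzLu7u7u7u7u7u6qqq7vMzMzdzM3e7u7u3cy6qZiHzMzMzMy7u7u7u7u7qqqqu7vMzMzMzd3u7u7dzLqpmIfMzMzMzMzLu7u7u7qqmaqqu7vMzMzM3d7u7d3MuqmId8zMzMzMzMzMzMzLuqmZmaqqq7u7zLzN3d7d3cu6qYh3zMzMzMzMzMzMzMu7qZmZmZqqqru7u8zd3d3cy7qZiHfMzMzMzMzMzMzMzLupmZmZmZmZqqqrvM3d3dzLupmHdszMzMzMzMzMzMzMu6qZmZmZmZmZmZq7zN3dzMuqmId2zMzMzMzMzMzMzMzLuqqZmZiIiIiImau8zdzMu6qYh3a7zMzMzMzMzMzMzMu7qqqZmYiHd3eImrzMzMy7qZiHZru7zMzMzMzMzMzMzLu7qqmZiId3d3iaq8zMy7qpmHdmu7u7zMzMzMzMzMzMy7u6qpmYh3Zmd4mru7u7uqmId2aqu7u7vMzMzMzMzMzLu7uqqZiHdmZniZqqqqqqmYh3Zqqqu7u7u8zMzMzMzLu7u6qpmYd2Zmd4mqqqqqqZiHZmqqqqq7u7u7u7u7u7u7u6qqmZiHd3d3iJmZmZmZmHdmaZqqqqq7u7u7u7u7u7uqqqmZmIh3d3eImZiZmZmId2ZpmZmqqqqqu7u7u7uqqqqpmYiHeIiIiIiIiImZmYh3ZmmZmZmaqqqqqqqqqqqpmZmIh3d3d3iIiIiIiZmYiHdmaIiZmZmZmqqqqqqpmZmYiHd2Zmd3d4iIiIiZmZiId3d4iIiJmZmZmZmZmZmYiId3ZmZmZnd4iJmYiJmZmId3d3iIiIiIiJmZmZiIiIh3dmZVVWZmd4iZmZmZmZmYh3d3d3eIiIiIiIiIiId3d2ZlVVVVVmd4iZqqqZmZmZiIiIiHd3d3d3d3d3d3dmZmVVVEVVVmd4maq7uqqqmZmIiIiId3d3ZmZmZmZmZlVVVURERVVmeImau7y7uqqpmYiIiIhmZmZmZmVVVVVVVERERERVVneImqu8zMy7uqmZiIiIiFVVVVVVVURERERERERERVZneJmrvMzMzMu6qZmZmZmZVEREREREREREREREREVWZ3iJqrvMzd3My7qpmZmZmZlEQzMzMzMzM0RERERFVWZ3iJqrvM3d3dzLuqmZmZmZmUMzMzMzMzM0REREVVVmd4iZqrvM3d3d3Mu6qZmZmZqqMzMzMzMzRERERVVVZmd4iZqrvM3d3d3My7qpmaqqqqozMzMzNERERVVVVmZnd4iZqrvM3d3d3czLuqqqqqqqqkMzNERERVVVVWZmZnd4iJmqu8zd3d3dzLuqqqqqqqqqRERERFVVVWZmZmZ3d3iJmau8zd3d3d3Mu6qqqqqqqqpURFVVVVZmZmZmd3d3iImaq7zN3d3d3My7qqqqqqqru1VVVVVmZmZmZnd3d3eIiZqrvM3d3d3cy7qqqqqqq7u7VVVWZmZmZmZnd3d3d4iJmaq8zN3d3dzLuqqqqqu7u7tmZmZmZmZmZmd3d3d3iIiZqrvM3d3dzMu6qqqqu7u7u2ZmZmZmZmZmZnd3d3d4iJmqu7zM3dzMu6qqqqu7u7u7ZmZmZmZmZmZmZ3d3d3iImZqru8zMzMu7qqqqq7u7u7tmZmZmZmZmZmZmd3d3d4iJmaq7u8zLu7qqqqq7u7u7u1ZmZmZmZmZmZmZnd3d3eIiZmqu7u7u6qqqqqru7u7u7VVVmZmZmZmZmZmZ3d3d4iImZqqq7uqqqqqqqu7u7u7tVVVVWZmZmZmZmZmd3d3eIiJmZqqqqqpqqqqq7u7u7u1VVVVVVZmZmZmZmZnd3d3iIiZmZmZmZmqqqqru7u7u7VVVVVVVVZmZmZmZmZnd3d4iIiZmZmZmaqqqqu7u7u7tVVVVVVVVVVmZmZmZmZ3d3d4iIiImZmZmqqqqru7u7u1VVVVVVVVVVVmZmZmZmd3d3eIiIiJmZmaqqqqu7u7u7VVVVVVVVVVVVVmZmZmZnd3d3iIiIiZmZqqqqq7u7u7tERVVVVVVVVVVVVmZmZmZ3d3d4iIiJmZmaqqqqu7u7u0RERERFVVVVVVVVVmZmZmd3d3eIiIiZmZqqqqq7u7u7RERERERERVVVVVVVZmZmZnd3d3iIiJmZmaqqqru7u7tERERERERERFVVVVVVZmZmZ3d3eIiIiZmZqqqqq7u7u0REREREREREREVVVVVVZmZmd3d3iIiJmZmaqqqru7u7REREREREREREREVVVVVWZmZnd3d4iIiZmZqqqqq7u7szMzMzMzM0REREREVVVVVmZmZ3d3iIiJmZmaqqqru7uzMzMzMzMzMzNEREREVVVVZmZmd3d4iIiZmZqqqqq7u7MzMzMzMzMzMzM0REREVVVVZmZnd3eIiJmZmaqqqqu7szMzIiIjMzMzMzM0RERFVVVWZmZ3d4iIiZmZqqqqq7uyIiIiIiIiIjMzMzM0RERVVVZmZnd3eIiImZmaqqqqu7IiIiIiIiIiIiMzMzNERERVVWZmZ3d4iIiZmZqqqqq7siIiIiIiIiIiIiIzMzNEREVVVmZmd3eIiImZmaqqqquyIiEREREREiIiIiMzMzRERVVVZmZ3d4iIiZmZqqqqq7"/>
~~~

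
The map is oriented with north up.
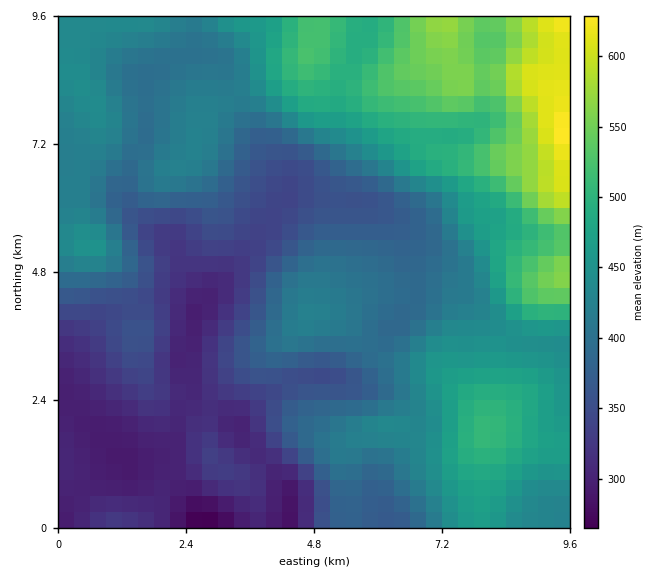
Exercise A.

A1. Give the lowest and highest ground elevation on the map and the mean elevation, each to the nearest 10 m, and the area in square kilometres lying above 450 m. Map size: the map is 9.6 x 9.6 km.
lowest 260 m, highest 630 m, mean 410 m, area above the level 27.6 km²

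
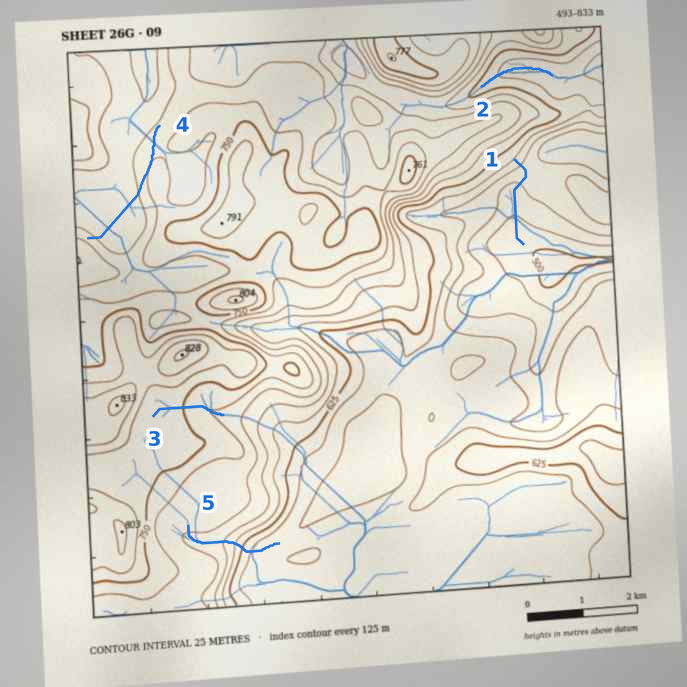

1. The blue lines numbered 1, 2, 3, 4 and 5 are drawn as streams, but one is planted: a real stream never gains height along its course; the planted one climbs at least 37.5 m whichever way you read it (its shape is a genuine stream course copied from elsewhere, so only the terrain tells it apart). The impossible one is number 4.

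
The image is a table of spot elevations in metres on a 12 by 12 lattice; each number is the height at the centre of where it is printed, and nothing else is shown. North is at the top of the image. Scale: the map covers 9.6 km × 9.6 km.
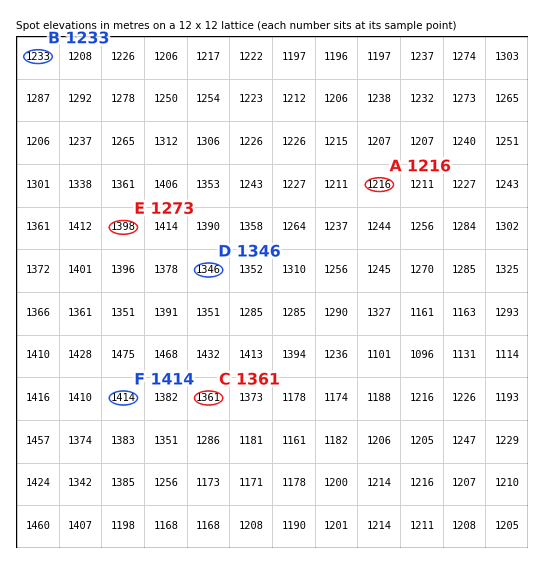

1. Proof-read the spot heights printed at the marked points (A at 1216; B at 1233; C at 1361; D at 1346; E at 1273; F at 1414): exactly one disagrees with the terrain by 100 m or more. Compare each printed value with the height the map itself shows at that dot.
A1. E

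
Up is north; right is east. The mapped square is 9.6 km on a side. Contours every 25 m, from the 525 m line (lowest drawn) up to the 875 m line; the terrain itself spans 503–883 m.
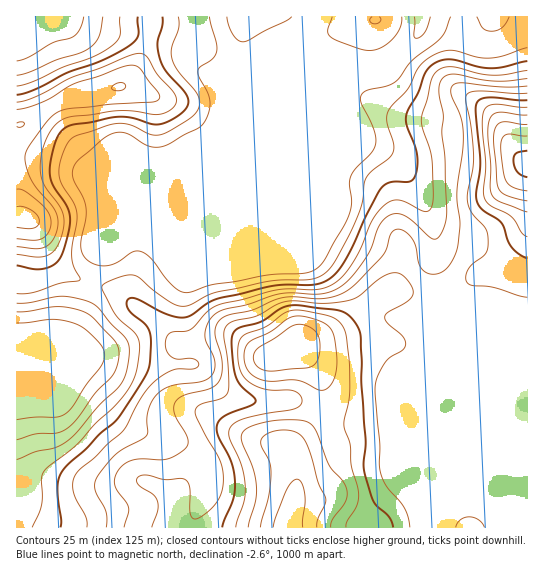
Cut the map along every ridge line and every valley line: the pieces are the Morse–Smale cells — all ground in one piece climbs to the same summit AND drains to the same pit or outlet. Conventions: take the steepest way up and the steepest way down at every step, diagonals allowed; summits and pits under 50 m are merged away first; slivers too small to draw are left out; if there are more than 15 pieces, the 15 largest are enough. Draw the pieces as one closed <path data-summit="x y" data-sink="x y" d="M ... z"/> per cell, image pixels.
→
<path data-summit="287 527" data-sink="245 17" d="M446 300l-3 2 0 19-10 24-8 14-17 12-19 46-16 3-31 0-23-9-11 16-15 16-1 6 5 14 0 20-9 39 1 6 239-1 0-217-10-1-23-8-41 3z"/><path data-summit="527 163" data-sink="245 17" d="M527 16l-282 1-2 17 0 25 4 5 12 7 51 50 79 32 15 16 16 25 11 23 5 25-1 19 8 34 2 5 9 4 41-3 23 8 10 0z"/><path data-summit="287 527" data-sink="17 371" d="M103 356l-25 1-16 7-16 11-30-4 1 157 271-1 9-44 0-20-5-17 20-24 7-11-2-2-24-9-40 1-19-4-12-6-23-24-5-3-37 0z"/><path data-summit="23 218" data-sink="245 17" d="M245 16l-94 0-2 19-6 22-12 21-8 7-50 11-20 9-34 21 0 88 2 3 9 3 5 5 16 32 12 14 14 8 16 5 8-37 8-3 14-16 64-27 35-33 12-5 5-5 4-11 0-113 2-9z"/><path data-summit="290 347" data-sink="245 17" d="M243 89l-2 65-6 11-51 124-1 54 11 0 25-7 11 0 13 5 22 15 10-1 18-8 19 16 8 15 3 19-4 14 23 9 44-1 3-2 19-46 17-12 8-14 10-24 0-19-4 1-14 13-42 0-9-5-36-40-29-20z"/><path data-summit="23 218" data-sink="17 17" d="M150 16l-133 0-1 109 3 0 12-5 22-15 20-9 50-11 13-15 9-20 6-21z"/><path data-summit="527 163" data-sink="245 17" d="M235 161l-13 7-35 33-64 27-14 16-8 3-8 36 20 6 12 7 12 12 17 11 25 25 4-1 1-54 48-115z"/><path data-summit="23 218" data-sink="17 371" d="M18 125l-2 1 0 244 18 5 12 0 7-4 8-10 23-50 9-26-16-6-14-8-12-14-16-32-5-5-9-3-2-3z"/><path data-summit="290 347" data-sink="17 371" d="M230 336l-11 0-36 8 2 19 14 4 23 24 12 6 19 4 40-1 26 10 4-13-2-15-9-19-13-12-8-4-12 6-14 3-22-15z"/><path data-summit="527 163" data-sink="17 371" d="M95 284l-3 2-8 25-26 56 12-7 16-4 29 1 42 7 28-1-2-18-6-2-23-24-17-11-16-15z"/>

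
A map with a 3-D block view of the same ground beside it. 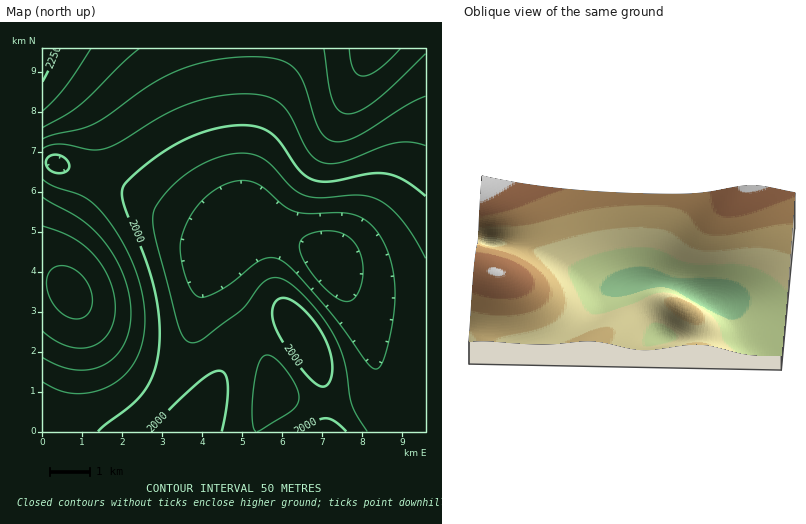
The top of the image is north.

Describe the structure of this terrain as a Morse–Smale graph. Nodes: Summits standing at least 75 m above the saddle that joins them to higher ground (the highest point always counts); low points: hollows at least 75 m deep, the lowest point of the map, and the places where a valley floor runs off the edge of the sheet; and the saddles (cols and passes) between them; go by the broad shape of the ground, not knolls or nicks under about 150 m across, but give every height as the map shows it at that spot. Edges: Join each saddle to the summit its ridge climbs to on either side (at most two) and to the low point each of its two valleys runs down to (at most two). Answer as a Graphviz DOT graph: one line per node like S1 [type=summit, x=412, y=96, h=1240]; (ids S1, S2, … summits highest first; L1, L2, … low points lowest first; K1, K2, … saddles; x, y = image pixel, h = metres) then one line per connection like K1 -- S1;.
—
graph terrain {
  S1 [type=summit, x=42, y=48, h=2278];
  S2 [type=summit, x=374, y=48, h=2227];
  S3 [type=summit, x=70, y=292, h=2215];
  S4 [type=summit, x=304, y=340, h=2048];
  L1 [type=low, x=330, y=262, h=1814];
  K1 [type=saddle, x=254, y=48, h=2110];
  K2 [type=saddle, x=92, y=176, h=2023];
  K3 [type=saddle, x=252, y=332, h=1968];
  K1 -- S1;
  K1 -- S2;
  K1 -- L1;
  K2 -- S1;
  K2 -- S3;
  K2 -- L1;
  K3 -- S3;
  K3 -- S4;
  K3 -- L1;
}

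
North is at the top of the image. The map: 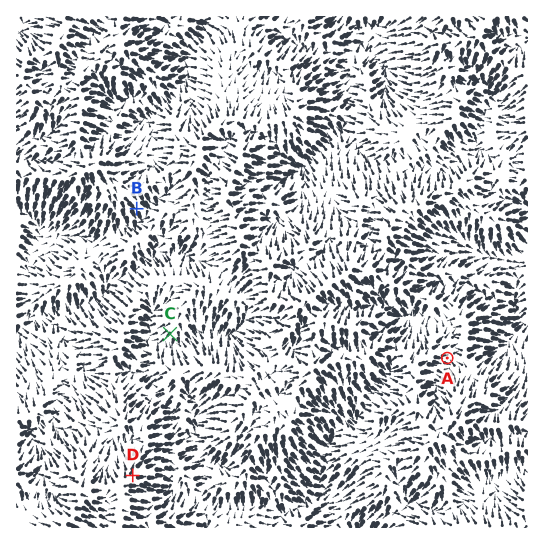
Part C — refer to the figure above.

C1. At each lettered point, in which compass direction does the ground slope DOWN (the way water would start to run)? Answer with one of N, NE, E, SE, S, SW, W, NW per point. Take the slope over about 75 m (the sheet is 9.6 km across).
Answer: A E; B SE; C SW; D NE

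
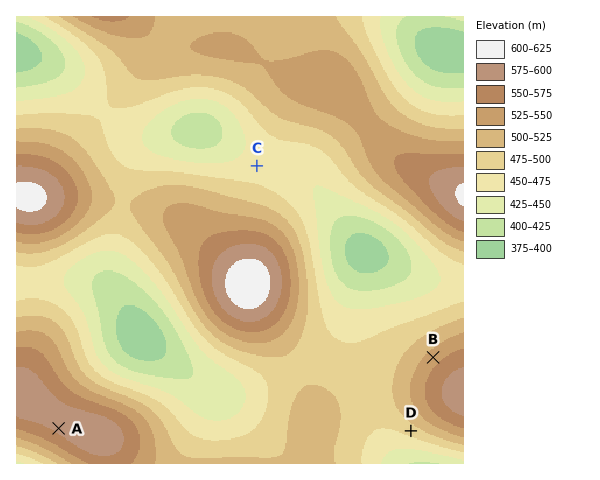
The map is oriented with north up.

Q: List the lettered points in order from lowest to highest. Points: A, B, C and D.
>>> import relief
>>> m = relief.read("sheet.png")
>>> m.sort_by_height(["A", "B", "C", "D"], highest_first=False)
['C', 'D', 'B', 'A']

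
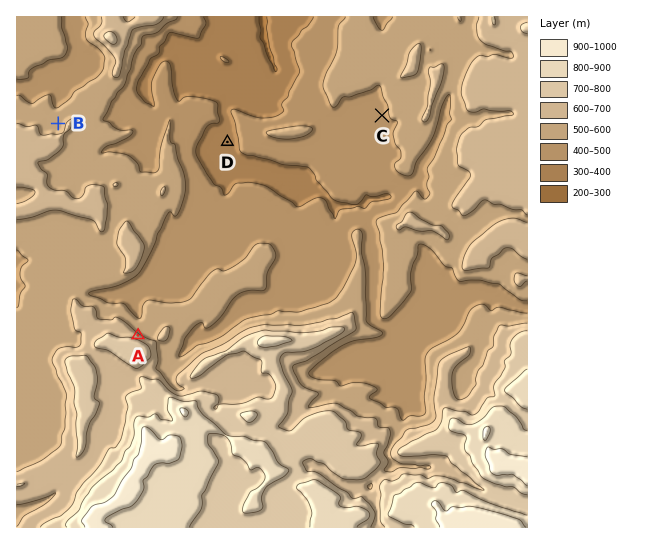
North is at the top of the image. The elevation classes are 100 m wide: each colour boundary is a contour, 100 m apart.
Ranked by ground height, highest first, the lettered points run A B C D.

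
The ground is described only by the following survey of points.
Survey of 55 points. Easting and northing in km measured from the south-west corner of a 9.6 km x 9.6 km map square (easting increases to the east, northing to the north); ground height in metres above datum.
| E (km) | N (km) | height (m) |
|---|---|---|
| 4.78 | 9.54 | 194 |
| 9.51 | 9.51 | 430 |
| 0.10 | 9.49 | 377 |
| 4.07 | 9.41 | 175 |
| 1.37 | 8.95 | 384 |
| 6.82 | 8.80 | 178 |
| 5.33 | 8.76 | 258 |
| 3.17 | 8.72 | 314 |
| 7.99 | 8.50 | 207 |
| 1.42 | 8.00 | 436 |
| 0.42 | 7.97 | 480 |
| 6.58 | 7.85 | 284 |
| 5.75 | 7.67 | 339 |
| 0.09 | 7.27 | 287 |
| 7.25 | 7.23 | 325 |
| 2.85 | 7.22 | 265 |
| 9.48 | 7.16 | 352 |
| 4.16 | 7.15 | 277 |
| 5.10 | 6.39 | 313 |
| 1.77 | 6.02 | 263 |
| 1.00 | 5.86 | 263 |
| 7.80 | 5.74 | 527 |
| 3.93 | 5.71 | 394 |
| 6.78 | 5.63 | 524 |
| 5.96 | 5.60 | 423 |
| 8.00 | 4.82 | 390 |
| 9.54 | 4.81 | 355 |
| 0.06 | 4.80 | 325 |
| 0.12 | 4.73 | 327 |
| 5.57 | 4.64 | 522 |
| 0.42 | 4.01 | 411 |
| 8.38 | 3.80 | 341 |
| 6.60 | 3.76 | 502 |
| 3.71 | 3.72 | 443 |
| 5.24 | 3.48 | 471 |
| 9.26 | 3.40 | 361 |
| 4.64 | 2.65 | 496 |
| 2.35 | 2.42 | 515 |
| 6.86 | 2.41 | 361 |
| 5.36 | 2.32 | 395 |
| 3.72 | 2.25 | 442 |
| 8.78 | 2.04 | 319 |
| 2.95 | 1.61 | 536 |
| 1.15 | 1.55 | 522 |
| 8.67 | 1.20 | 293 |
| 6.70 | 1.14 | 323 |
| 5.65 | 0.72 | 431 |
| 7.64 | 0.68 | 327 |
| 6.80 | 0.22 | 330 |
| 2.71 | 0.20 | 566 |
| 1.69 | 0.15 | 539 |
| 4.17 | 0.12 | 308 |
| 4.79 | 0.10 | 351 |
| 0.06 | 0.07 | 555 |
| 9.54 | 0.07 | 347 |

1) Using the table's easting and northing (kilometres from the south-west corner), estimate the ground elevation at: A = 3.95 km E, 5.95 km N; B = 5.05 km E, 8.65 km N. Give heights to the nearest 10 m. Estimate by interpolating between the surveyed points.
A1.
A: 360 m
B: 250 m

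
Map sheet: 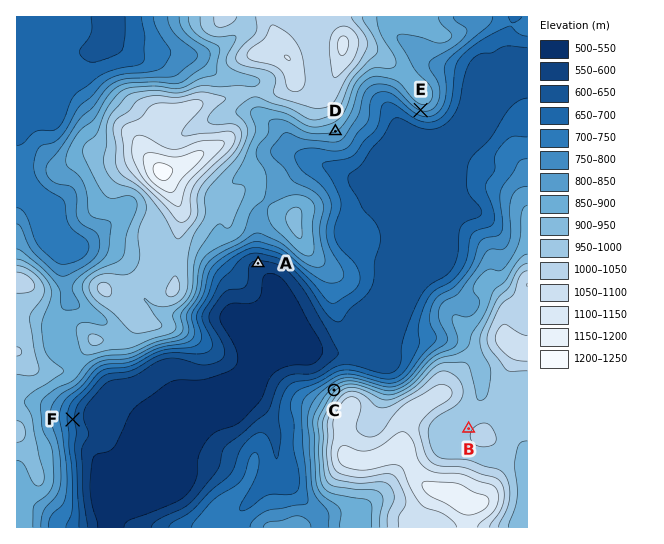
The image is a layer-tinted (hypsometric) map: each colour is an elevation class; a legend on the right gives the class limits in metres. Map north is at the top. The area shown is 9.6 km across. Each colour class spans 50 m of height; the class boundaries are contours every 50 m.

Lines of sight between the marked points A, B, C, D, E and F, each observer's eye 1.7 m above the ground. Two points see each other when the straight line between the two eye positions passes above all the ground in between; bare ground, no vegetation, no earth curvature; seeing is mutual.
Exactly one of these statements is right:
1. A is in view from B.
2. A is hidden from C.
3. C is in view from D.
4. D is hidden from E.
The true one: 3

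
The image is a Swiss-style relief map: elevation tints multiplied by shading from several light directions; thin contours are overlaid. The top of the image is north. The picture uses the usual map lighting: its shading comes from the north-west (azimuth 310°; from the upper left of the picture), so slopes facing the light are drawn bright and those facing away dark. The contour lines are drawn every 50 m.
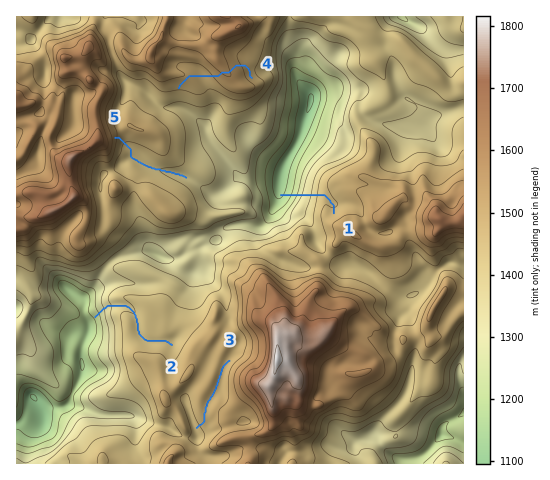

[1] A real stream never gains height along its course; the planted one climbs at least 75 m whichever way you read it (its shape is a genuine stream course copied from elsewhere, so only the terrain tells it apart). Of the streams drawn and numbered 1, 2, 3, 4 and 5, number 4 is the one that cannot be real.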